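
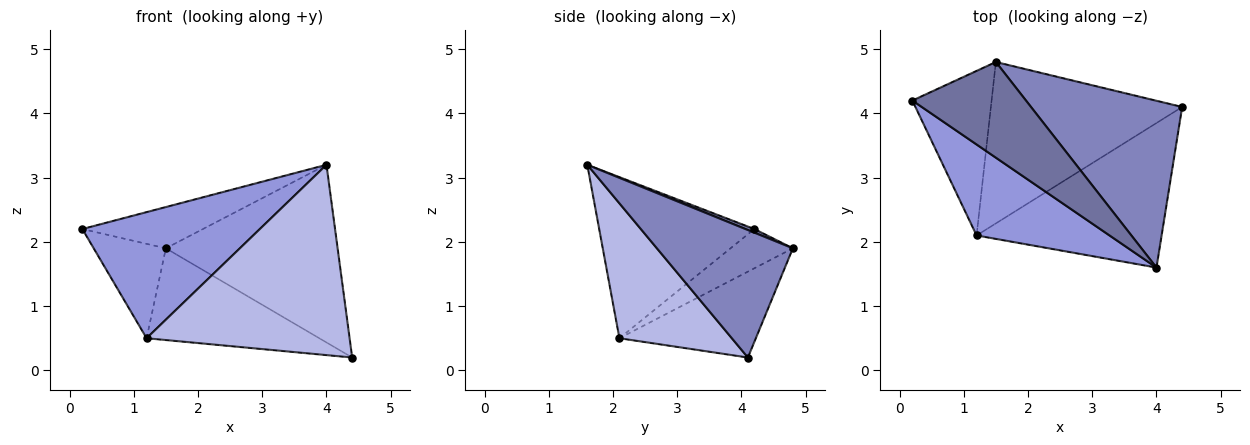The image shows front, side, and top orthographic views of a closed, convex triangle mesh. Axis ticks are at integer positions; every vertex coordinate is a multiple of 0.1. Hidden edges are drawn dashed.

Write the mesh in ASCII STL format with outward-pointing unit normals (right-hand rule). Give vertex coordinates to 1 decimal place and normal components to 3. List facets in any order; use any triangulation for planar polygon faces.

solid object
 facet normal 0.029 0.396 0.918
  outer loop
   vertex 1.5 4.8 1.9
   vertex 0.2 4.2 2.2
   vertex 4.0 1.6 3.2
  endloop
 endfacet
 facet normal 0.500 0.631 0.593
  outer loop
   vertex 1.5 4.8 1.9
   vertex 4.0 1.6 3.2
   vertex 4.4 4.1 0.2
  endloop
 endfacet
 facet normal -0.578 -0.662 0.477
  outer loop
   vertex 1.2 2.1 0.5
   vertex 4.0 1.6 3.2
   vertex 0.2 4.2 2.2
  endloop
 endfacet
 facet normal 0.404 -0.729 -0.553
  outer loop
   vertex 1.2 2.1 0.5
   vertex 4.4 4.1 0.2
   vertex 4.0 1.6 3.2
  endloop
 endfacet
 facet normal -0.395 0.457 -0.797
  outer loop
   vertex 1.2 2.1 0.5
   vertex 0.2 4.2 2.2
   vertex 1.5 4.8 1.9
  endloop
 endfacet
 facet normal -0.364 0.460 -0.810
  outer loop
   vertex 1.2 2.1 0.5
   vertex 1.5 4.8 1.9
   vertex 4.4 4.1 0.2
  endloop
 endfacet
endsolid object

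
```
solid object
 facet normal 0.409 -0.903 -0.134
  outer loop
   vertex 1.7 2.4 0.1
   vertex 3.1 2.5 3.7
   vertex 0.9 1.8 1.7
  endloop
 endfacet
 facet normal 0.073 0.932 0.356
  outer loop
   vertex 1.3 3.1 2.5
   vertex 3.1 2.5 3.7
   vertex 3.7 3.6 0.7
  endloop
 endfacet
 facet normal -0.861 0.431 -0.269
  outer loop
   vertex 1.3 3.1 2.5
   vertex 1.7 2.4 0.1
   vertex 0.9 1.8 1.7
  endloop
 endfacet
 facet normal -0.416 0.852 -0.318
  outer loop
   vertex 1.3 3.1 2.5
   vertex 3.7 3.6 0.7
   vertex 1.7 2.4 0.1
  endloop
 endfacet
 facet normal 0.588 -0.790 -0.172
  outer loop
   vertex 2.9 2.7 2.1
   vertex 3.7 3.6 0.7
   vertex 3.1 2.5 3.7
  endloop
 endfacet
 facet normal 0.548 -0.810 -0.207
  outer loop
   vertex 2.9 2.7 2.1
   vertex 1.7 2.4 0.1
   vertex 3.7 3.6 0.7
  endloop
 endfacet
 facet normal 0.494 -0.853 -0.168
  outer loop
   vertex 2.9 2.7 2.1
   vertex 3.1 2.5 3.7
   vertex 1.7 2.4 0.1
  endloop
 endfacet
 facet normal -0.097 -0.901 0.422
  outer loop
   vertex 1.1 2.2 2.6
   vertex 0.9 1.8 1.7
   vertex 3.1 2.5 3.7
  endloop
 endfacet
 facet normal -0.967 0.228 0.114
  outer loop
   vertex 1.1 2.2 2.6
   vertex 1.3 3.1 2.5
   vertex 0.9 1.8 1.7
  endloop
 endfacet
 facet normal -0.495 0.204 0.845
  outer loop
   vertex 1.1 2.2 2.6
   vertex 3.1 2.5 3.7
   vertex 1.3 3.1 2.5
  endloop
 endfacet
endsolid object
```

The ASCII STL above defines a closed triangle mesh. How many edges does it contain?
15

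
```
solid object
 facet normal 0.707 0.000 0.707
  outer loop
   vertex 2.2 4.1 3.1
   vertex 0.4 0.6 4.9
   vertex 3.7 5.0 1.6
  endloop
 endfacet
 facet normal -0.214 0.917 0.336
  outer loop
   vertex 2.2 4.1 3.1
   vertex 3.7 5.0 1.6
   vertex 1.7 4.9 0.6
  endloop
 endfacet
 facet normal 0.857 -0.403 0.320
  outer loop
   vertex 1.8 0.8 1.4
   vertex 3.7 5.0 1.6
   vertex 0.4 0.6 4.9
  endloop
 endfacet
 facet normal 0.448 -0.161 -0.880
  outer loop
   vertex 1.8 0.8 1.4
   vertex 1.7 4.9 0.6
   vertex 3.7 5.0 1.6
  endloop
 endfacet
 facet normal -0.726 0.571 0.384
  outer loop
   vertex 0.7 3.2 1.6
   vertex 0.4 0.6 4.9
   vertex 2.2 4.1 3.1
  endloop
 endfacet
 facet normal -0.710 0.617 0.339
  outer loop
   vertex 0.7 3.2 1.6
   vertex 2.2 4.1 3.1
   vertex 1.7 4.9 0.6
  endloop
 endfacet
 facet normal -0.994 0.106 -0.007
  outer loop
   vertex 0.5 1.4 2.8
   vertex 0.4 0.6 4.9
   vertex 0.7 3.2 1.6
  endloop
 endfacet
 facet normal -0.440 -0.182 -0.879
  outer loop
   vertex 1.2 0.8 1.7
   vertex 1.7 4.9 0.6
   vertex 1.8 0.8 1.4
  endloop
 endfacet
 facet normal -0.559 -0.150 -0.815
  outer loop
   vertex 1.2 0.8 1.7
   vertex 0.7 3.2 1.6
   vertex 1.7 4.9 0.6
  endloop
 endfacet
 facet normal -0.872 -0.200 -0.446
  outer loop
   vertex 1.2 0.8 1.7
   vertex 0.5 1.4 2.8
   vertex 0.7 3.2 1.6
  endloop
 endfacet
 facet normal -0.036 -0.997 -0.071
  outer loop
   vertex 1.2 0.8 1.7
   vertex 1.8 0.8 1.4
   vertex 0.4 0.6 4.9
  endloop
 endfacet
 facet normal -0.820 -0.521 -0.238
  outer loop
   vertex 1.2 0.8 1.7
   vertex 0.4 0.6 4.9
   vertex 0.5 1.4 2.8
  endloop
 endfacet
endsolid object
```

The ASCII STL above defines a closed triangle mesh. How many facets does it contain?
12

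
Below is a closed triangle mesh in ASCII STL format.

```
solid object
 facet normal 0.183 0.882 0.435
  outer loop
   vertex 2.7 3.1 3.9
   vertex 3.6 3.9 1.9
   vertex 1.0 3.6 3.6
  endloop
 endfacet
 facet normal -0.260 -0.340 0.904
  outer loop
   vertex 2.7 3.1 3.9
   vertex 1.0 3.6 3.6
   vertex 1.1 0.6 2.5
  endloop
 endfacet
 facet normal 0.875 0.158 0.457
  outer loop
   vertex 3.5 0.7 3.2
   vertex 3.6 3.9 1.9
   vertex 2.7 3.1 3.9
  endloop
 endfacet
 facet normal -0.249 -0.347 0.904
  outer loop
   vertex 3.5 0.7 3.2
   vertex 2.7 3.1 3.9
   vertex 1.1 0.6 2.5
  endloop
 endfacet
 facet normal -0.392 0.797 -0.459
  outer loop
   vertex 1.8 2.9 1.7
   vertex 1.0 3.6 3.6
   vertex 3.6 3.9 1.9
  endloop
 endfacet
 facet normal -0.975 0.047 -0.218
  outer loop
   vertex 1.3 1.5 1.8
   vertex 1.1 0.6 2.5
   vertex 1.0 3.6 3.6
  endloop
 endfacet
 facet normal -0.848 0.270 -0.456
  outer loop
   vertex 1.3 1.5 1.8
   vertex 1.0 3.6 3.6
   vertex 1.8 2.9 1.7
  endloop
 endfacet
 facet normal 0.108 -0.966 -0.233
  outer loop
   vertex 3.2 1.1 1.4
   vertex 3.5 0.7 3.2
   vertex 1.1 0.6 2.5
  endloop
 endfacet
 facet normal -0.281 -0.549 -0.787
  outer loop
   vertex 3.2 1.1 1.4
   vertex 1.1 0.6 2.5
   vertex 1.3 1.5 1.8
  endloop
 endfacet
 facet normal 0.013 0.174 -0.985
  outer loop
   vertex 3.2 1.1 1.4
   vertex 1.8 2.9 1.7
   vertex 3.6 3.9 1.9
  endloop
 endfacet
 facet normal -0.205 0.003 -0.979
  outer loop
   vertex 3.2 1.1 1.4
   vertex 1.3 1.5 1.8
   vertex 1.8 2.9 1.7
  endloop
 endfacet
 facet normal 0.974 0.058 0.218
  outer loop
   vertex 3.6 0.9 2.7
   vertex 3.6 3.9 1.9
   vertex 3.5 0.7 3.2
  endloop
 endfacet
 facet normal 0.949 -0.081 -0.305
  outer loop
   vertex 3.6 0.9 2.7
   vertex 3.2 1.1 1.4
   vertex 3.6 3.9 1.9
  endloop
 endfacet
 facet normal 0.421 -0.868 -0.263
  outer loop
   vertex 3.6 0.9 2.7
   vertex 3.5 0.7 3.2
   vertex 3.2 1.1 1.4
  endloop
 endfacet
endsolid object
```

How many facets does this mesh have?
14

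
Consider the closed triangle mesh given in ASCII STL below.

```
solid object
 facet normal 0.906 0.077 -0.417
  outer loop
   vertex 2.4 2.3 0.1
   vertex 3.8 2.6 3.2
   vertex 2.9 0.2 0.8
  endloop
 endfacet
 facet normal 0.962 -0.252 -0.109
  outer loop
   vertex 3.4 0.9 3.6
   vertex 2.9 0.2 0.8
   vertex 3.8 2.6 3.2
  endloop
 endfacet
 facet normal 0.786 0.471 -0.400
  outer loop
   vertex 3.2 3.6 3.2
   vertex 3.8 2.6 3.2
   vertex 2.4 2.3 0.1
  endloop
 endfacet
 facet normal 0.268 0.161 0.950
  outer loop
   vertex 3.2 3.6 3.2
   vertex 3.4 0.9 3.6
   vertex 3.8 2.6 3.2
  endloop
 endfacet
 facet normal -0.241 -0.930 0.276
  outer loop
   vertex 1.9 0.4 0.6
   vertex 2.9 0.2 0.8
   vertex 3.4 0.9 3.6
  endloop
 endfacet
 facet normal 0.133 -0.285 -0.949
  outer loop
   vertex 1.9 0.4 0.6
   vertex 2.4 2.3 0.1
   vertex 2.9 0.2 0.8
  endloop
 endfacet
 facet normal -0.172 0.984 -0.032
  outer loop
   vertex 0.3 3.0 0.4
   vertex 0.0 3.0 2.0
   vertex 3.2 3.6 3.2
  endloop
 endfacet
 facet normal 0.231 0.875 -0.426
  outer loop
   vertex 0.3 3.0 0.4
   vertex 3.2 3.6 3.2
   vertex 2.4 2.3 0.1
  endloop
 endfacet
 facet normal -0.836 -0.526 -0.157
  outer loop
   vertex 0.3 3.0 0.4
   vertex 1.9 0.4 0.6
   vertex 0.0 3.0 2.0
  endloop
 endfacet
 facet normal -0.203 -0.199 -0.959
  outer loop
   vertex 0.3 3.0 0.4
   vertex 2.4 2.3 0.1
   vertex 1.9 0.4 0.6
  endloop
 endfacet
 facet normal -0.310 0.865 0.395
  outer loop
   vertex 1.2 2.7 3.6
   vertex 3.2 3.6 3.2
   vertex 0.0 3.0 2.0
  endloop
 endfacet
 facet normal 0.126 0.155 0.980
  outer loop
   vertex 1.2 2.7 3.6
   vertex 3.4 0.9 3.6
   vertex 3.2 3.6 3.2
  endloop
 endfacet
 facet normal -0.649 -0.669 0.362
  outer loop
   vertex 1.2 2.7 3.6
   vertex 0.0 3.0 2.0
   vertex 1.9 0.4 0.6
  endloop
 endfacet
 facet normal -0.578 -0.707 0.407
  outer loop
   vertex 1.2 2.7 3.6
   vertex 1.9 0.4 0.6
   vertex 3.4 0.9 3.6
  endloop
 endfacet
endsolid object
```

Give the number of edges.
21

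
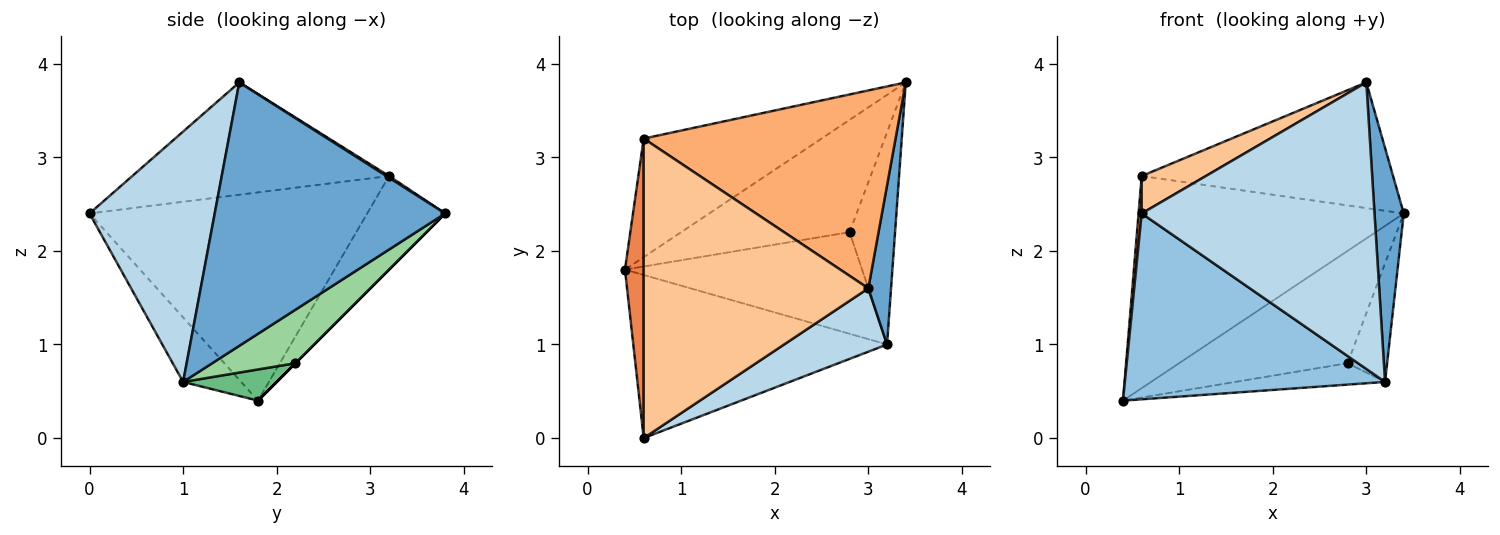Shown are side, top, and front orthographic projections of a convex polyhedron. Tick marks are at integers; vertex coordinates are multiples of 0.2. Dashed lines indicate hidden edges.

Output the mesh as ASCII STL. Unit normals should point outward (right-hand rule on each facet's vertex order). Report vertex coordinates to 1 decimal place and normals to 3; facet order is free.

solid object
 facet normal 0.988 -0.125 0.085
  outer loop
   vertex 3.2 1.0 0.6
   vertex 3.4 3.8 2.4
   vertex 3.0 1.6 3.8
  endloop
 endfacet
 facet normal -0.165 -0.741 -0.651
  outer loop
   vertex 3.2 1.0 0.6
   vertex 0.6 0.0 2.4
   vertex 0.4 1.8 0.4
  endloop
 endfacet
 facet normal 0.465 -0.865 0.191
  outer loop
   vertex 3.2 1.0 0.6
   vertex 3.0 1.6 3.8
   vertex 0.6 0.0 2.4
  endloop
 endfacet
 facet normal -0.249 0.846 -0.472
  outer loop
   vertex 0.6 3.2 2.8
   vertex 3.4 3.8 2.4
   vertex 0.4 1.8 0.4
  endloop
 endfacet
 facet normal -0.996 -0.011 0.090
  outer loop
   vertex 0.6 3.2 2.8
   vertex 0.4 1.8 0.4
   vertex 0.6 0.0 2.4
  endloop
 endfacet
 facet normal 0.006 0.536 0.844
  outer loop
   vertex 0.6 3.2 2.8
   vertex 3.0 1.6 3.8
   vertex 3.4 3.8 2.4
  endloop
 endfacet
 facet normal -0.444 -0.111 0.889
  outer loop
   vertex 0.6 3.2 2.8
   vertex 0.6 0.0 2.4
   vertex 3.0 1.6 3.8
  endloop
 endfacet
 facet normal 0.000 0.707 -0.707
  outer loop
   vertex 2.8 2.2 0.8
   vertex 0.4 1.8 0.4
   vertex 3.4 3.8 2.4
  endloop
 endfacet
 facet normal 0.128 0.204 -0.971
  outer loop
   vertex 2.8 2.2 0.8
   vertex 3.2 1.0 0.6
   vertex 0.4 1.8 0.4
  endloop
 endfacet
 facet normal 0.716 0.340 -0.609
  outer loop
   vertex 2.8 2.2 0.8
   vertex 3.4 3.8 2.4
   vertex 3.2 1.0 0.6
  endloop
 endfacet
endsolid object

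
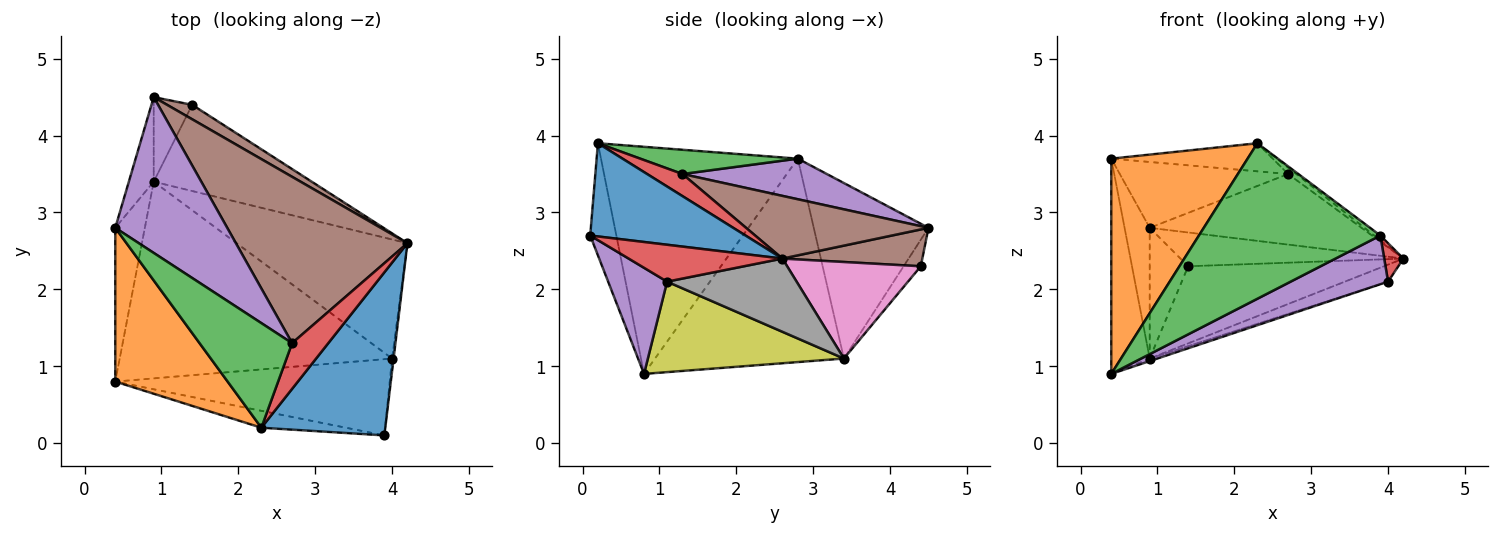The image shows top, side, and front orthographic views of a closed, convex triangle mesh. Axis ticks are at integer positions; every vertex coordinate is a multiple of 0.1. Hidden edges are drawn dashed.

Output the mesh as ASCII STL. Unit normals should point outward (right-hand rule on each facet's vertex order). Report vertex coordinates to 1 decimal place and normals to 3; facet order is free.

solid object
 facet normal 0.601 0.024 0.799
  outer loop
   vertex 2.3 0.2 3.9
   vertex 3.9 0.1 2.7
   vertex 4.2 2.6 2.4
  endloop
 endfacet
 facet normal -0.761 -0.527 0.377
  outer loop
   vertex 2.3 0.2 3.9
   vertex 0.4 2.8 3.7
   vertex 0.4 0.8 0.9
  endloop
 endfacet
 facet normal -0.142 -0.984 -0.107
  outer loop
   vertex 2.3 0.2 3.9
   vertex 0.4 0.8 0.9
   vertex 3.9 0.1 2.7
  endloop
 endfacet
 facet normal 0.991 -0.124 -0.041
  outer loop
   vertex 4.0 1.1 2.1
   vertex 4.2 2.6 2.4
   vertex 3.9 0.1 2.7
  endloop
 endfacet
 facet normal 0.310 -0.512 -0.801
  outer loop
   vertex 4.0 1.1 2.1
   vertex 3.9 0.1 2.7
   vertex 0.4 0.8 0.9
  endloop
 endfacet
 facet normal 0.500 0.796 0.341
  outer loop
   vertex 0.9 4.5 2.8
   vertex 4.2 2.6 2.4
   vertex 1.4 4.4 2.3
  endloop
 endfacet
 facet normal 0.414 0.607 -0.678
  outer loop
   vertex 0.9 3.4 1.1
   vertex 1.4 4.4 2.3
   vertex 4.2 2.6 2.4
  endloop
 endfacet
 facet normal 0.391 0.130 -0.911
  outer loop
   vertex 0.9 3.4 1.1
   vertex 4.2 2.6 2.4
   vertex 4.0 1.1 2.1
  endloop
 endfacet
 facet normal 0.315 0.012 -0.949
  outer loop
   vertex 0.9 3.4 1.1
   vertex 4.0 1.1 2.1
   vertex 0.4 0.8 0.9
  endloop
 endfacet
 facet normal -0.351 0.786 -0.509
  outer loop
   vertex 0.9 3.4 1.1
   vertex 0.9 4.5 2.8
   vertex 1.4 4.4 2.3
  endloop
 endfacet
 facet normal -0.970 0.197 -0.141
  outer loop
   vertex 0.9 3.4 1.1
   vertex 0.4 0.8 0.9
   vertex 0.4 2.8 3.7
  endloop
 endfacet
 facet normal -0.968 0.212 -0.137
  outer loop
   vertex 0.9 3.4 1.1
   vertex 0.4 2.8 3.7
   vertex 0.9 4.5 2.8
  endloop
 endfacet
 facet normal 0.245 0.251 0.936
  outer loop
   vertex 2.7 1.3 3.5
   vertex 0.4 2.8 3.7
   vertex 2.3 0.2 3.9
  endloop
 endfacet
 facet normal 0.517 0.120 0.847
  outer loop
   vertex 2.7 1.3 3.5
   vertex 2.3 0.2 3.9
   vertex 4.2 2.6 2.4
  endloop
 endfacet
 facet normal 0.317 0.369 0.874
  outer loop
   vertex 2.7 1.3 3.5
   vertex 0.9 4.5 2.8
   vertex 0.4 2.8 3.7
  endloop
 endfacet
 facet normal 0.319 0.370 0.872
  outer loop
   vertex 2.7 1.3 3.5
   vertex 4.2 2.6 2.4
   vertex 0.9 4.5 2.8
  endloop
 endfacet
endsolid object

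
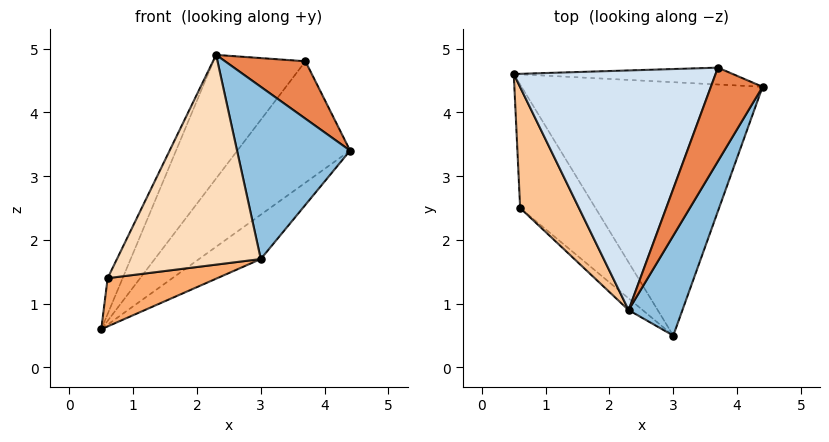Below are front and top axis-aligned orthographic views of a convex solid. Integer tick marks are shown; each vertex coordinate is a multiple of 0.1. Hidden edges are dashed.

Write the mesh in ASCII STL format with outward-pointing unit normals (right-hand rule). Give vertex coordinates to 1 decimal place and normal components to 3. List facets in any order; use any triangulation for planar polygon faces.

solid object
 facet normal 0.582 0.140 -0.801
  outer loop
   vertex 3.0 0.5 1.7
   vertex 0.5 4.6 0.6
   vertex 4.4 4.4 3.4
  endloop
 endfacet
 facet normal 0.874 -0.420 0.244
  outer loop
   vertex 2.3 0.9 4.9
   vertex 3.0 0.5 1.7
   vertex 4.4 4.4 3.4
  endloop
 endfacet
 facet normal 0.148 0.980 -0.136
  outer loop
   vertex 3.7 4.7 4.8
   vertex 4.4 4.4 3.4
   vertex 0.5 4.6 0.6
  endloop
 endfacet
 facet normal -0.763 0.296 0.574
  outer loop
   vertex 3.7 4.7 4.8
   vertex 0.5 4.6 0.6
   vertex 2.3 0.9 4.9
  endloop
 endfacet
 facet normal 0.829 -0.293 0.477
  outer loop
   vertex 3.7 4.7 4.8
   vertex 2.3 0.9 4.9
   vertex 4.4 4.4 3.4
  endloop
 endfacet
 facet normal -0.184 -0.358 -0.916
  outer loop
   vertex 0.6 2.5 1.4
   vertex 0.5 4.6 0.6
   vertex 3.0 0.5 1.7
  endloop
 endfacet
 facet normal -0.863 0.144 0.485
  outer loop
   vertex 0.6 2.5 1.4
   vertex 2.3 0.9 4.9
   vertex 0.5 4.6 0.6
  endloop
 endfacet
 facet normal -0.636 -0.770 -0.043
  outer loop
   vertex 0.6 2.5 1.4
   vertex 3.0 0.5 1.7
   vertex 2.3 0.9 4.9
  endloop
 endfacet
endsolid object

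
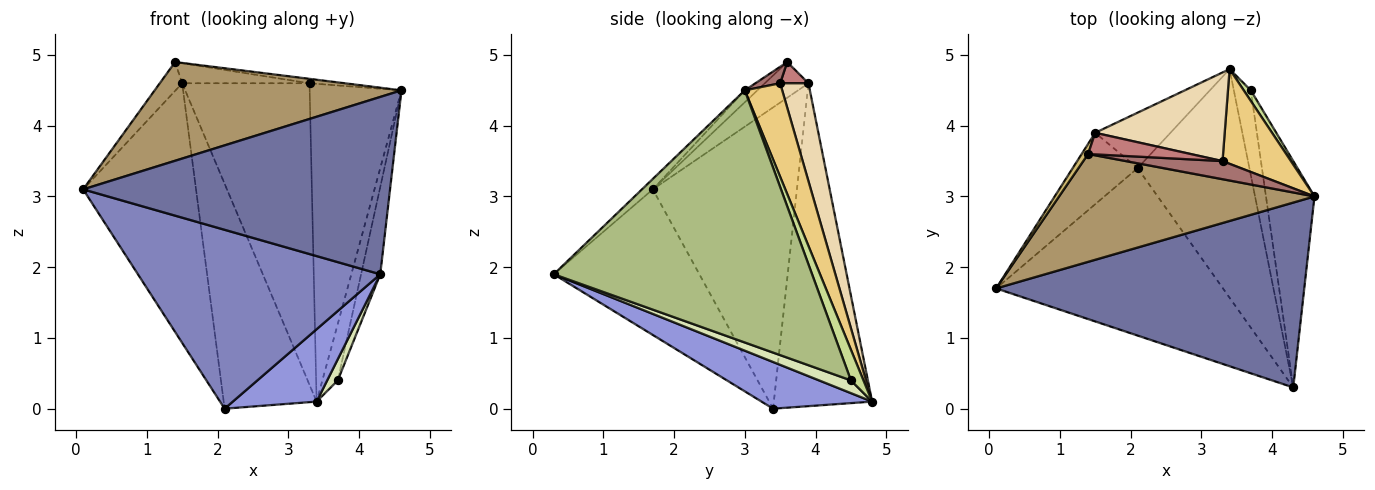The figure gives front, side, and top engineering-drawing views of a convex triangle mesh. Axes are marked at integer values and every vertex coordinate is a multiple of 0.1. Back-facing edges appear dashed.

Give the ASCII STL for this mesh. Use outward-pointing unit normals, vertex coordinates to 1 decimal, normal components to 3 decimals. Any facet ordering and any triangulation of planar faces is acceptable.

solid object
 facet normal -0.025 -0.692 0.721
  outer loop
   vertex 4.3 0.3 1.9
   vertex 4.6 3.0 4.5
   vertex 0.1 1.7 3.1
  endloop
 endfacet
 facet normal -0.402 -0.669 -0.626
  outer loop
   vertex 2.1 3.4 0.0
   vertex 4.3 0.3 1.9
   vertex 0.1 1.7 3.1
  endloop
 endfacet
 facet normal 0.370 -0.280 -0.886
  outer loop
   vertex 2.1 3.4 0.0
   vertex 3.4 4.8 0.1
   vertex 4.3 0.3 1.9
  endloop
 endfacet
 facet normal -0.776 0.608 -0.167
  outer loop
   vertex 2.1 3.4 0.0
   vertex 0.1 1.7 3.1
   vertex 1.5 3.9 4.6
  endloop
 endfacet
 facet normal -0.717 0.677 -0.167
  outer loop
   vertex 2.1 3.4 0.0
   vertex 1.5 3.9 4.6
   vertex 3.4 4.8 0.1
  endloop
 endfacet
 facet normal 0.979 0.073 -0.188
  outer loop
   vertex 3.7 4.5 0.4
   vertex 4.6 3.0 4.5
   vertex 4.3 0.3 1.9
  endloop
 endfacet
 facet normal 0.624 0.768 0.144
  outer loop
   vertex 3.7 4.5 0.4
   vertex 3.4 4.8 0.1
   vertex 4.6 3.0 4.5
  endloop
 endfacet
 facet normal 0.588 -0.196 -0.784
  outer loop
   vertex 3.7 4.5 0.4
   vertex 4.3 0.3 1.9
   vertex 3.4 4.8 0.1
  endloop
 endfacet
 facet normal -0.034 -0.675 0.737
  outer loop
   vertex 1.4 3.6 4.9
   vertex 0.1 1.7 3.1
   vertex 4.6 3.0 4.5
  endloop
 endfacet
 facet normal -0.878 0.451 0.158
  outer loop
   vertex 1.4 3.6 4.9
   vertex 1.5 3.9 4.6
   vertex 0.1 1.7 3.1
  endloop
 endfacet
 facet normal 0.364 0.893 0.266
  outer loop
   vertex 3.3 3.5 4.6
   vertex 4.6 3.0 4.5
   vertex 3.4 4.8 0.1
  endloop
 endfacet
 facet normal 0.209 0.938 0.276
  outer loop
   vertex 3.3 3.5 4.6
   vertex 3.4 4.8 0.1
   vertex 1.5 3.9 4.6
  endloop
 endfacet
 facet normal 0.164 0.234 0.958
  outer loop
   vertex 3.3 3.5 4.6
   vertex 1.4 3.6 4.9
   vertex 4.6 3.0 4.5
  endloop
 endfacet
 facet normal 0.150 0.674 0.724
  outer loop
   vertex 3.3 3.5 4.6
   vertex 1.5 3.9 4.6
   vertex 1.4 3.6 4.9
  endloop
 endfacet
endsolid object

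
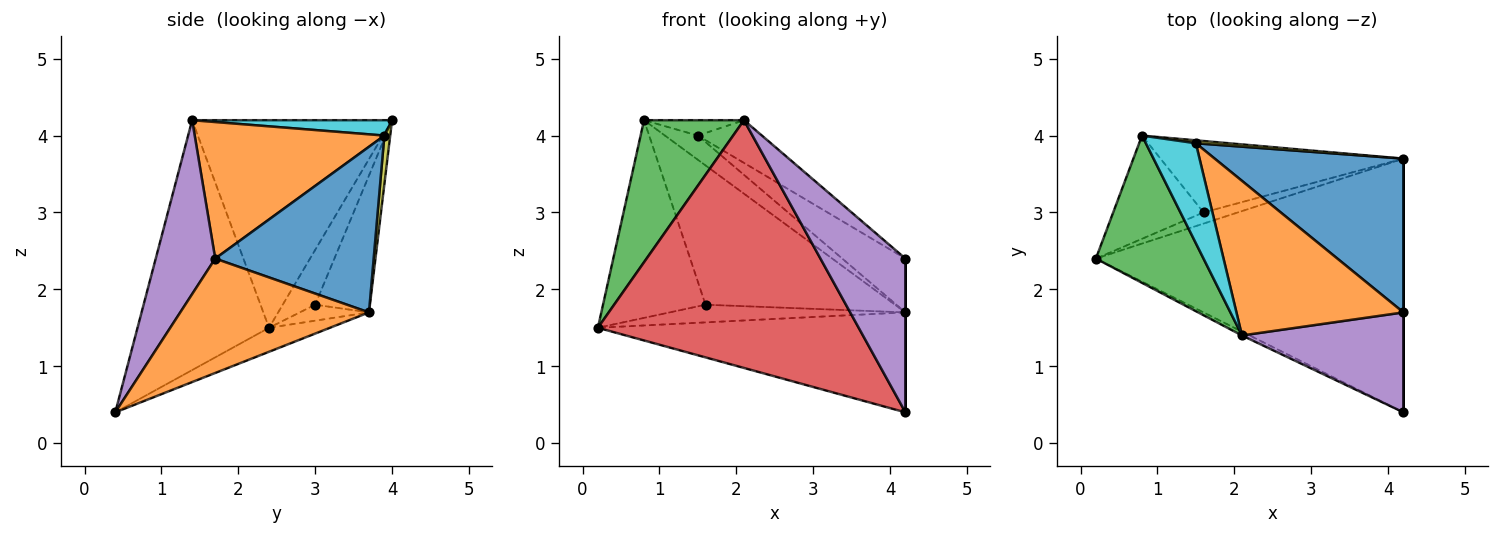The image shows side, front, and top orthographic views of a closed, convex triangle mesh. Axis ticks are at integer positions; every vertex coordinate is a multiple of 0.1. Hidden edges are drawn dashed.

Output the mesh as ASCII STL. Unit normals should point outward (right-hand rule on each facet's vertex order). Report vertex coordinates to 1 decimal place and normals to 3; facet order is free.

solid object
 facet normal -0.072 0.366 -0.928
  outer loop
   vertex 4.2 3.7 1.7
   vertex 4.2 0.4 0.4
   vertex 0.2 2.4 1.5
  endloop
 endfacet
 facet normal 1.000 0.000 0.000
  outer loop
   vertex 4.2 3.7 1.7
   vertex 4.2 1.7 2.4
   vertex 4.2 0.4 0.4
  endloop
 endfacet
 facet normal -0.811 -0.406 0.421
  outer loop
   vertex 2.1 1.4 4.2
   vertex 0.8 4.0 4.2
   vertex 0.2 2.4 1.5
  endloop
 endfacet
 facet normal -0.450 -0.893 -0.014
  outer loop
   vertex 2.1 1.4 4.2
   vertex 0.2 2.4 1.5
   vertex 4.2 0.4 0.4
  endloop
 endfacet
 facet normal 0.506 -0.723 0.470
  outer loop
   vertex 2.1 1.4 4.2
   vertex 4.2 0.4 0.4
   vertex 4.2 1.7 2.4
  endloop
 endfacet
 facet normal -0.270 0.853 -0.446
  outer loop
   vertex 1.6 3.0 1.8
   vertex 0.2 2.4 1.5
   vertex 0.8 4.0 4.2
  endloop
 endfacet
 facet normal -0.241 0.821 -0.518
  outer loop
   vertex 1.6 3.0 1.8
   vertex 4.2 3.7 1.7
   vertex 0.2 2.4 1.5
  endloop
 endfacet
 facet normal -0.249 0.862 -0.442
  outer loop
   vertex 1.6 3.0 1.8
   vertex 0.8 4.0 4.2
   vertex 4.2 3.7 1.7
  endloop
 endfacet
 facet normal 0.174 0.978 0.119
  outer loop
   vertex 1.5 3.9 4.0
   vertex 4.2 3.7 1.7
   vertex 0.8 4.0 4.2
  endloop
 endfacet
 facet normal 0.291 0.145 0.946
  outer loop
   vertex 1.5 3.9 4.0
   vertex 0.8 4.0 4.2
   vertex 2.1 1.4 4.2
  endloop
 endfacet
 facet normal 0.638 0.254 0.727
  outer loop
   vertex 1.5 3.9 4.0
   vertex 4.2 1.7 2.4
   vertex 4.2 3.7 1.7
  endloop
 endfacet
 facet normal 0.619 0.209 0.757
  outer loop
   vertex 1.5 3.9 4.0
   vertex 2.1 1.4 4.2
   vertex 4.2 1.7 2.4
  endloop
 endfacet
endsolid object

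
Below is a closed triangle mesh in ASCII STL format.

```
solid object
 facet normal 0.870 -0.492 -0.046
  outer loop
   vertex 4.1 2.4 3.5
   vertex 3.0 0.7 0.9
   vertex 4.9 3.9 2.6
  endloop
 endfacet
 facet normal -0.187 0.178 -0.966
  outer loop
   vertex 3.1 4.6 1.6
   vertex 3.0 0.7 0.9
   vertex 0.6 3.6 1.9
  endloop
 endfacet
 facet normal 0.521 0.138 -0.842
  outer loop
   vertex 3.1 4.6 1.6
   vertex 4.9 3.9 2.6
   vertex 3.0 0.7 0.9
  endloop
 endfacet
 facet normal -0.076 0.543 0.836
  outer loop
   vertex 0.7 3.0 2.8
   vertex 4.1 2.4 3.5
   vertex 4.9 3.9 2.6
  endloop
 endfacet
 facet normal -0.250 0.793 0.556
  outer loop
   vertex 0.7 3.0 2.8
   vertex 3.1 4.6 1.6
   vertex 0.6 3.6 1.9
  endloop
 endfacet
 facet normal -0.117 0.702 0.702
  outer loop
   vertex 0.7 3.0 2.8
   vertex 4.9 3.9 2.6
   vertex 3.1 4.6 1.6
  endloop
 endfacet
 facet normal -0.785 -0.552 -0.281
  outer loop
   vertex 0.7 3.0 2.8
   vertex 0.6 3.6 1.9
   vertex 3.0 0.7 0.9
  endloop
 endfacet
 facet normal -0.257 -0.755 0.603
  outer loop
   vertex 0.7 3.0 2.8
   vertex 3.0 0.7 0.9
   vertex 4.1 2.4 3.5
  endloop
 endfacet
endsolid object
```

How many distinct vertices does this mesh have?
6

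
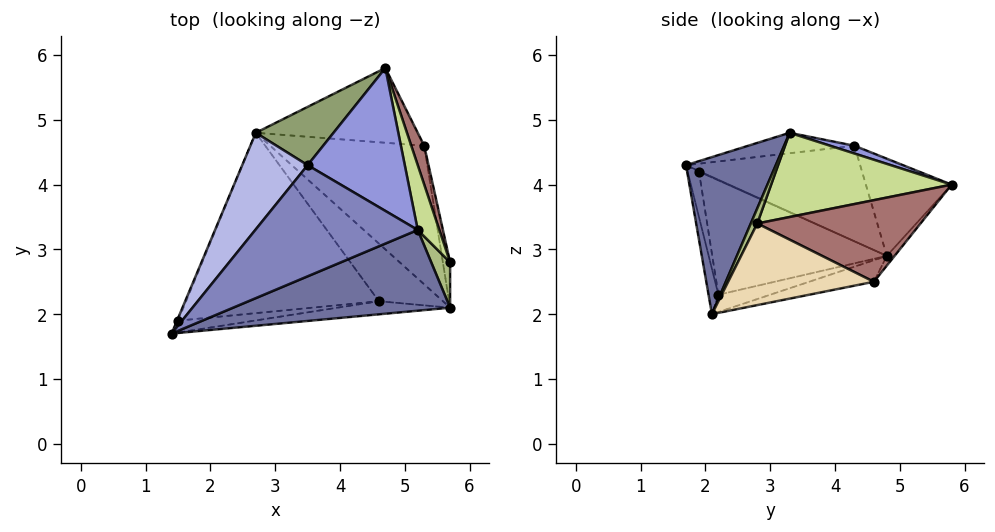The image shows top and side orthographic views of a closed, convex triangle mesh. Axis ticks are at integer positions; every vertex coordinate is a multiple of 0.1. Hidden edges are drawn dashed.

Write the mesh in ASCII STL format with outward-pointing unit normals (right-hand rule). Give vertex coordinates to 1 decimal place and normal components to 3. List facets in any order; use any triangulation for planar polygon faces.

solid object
 facet normal 0.304 -0.855 0.421
  outer loop
   vertex 5.2 3.3 4.8
   vertex 1.4 1.7 4.3
   vertex 5.7 2.1 2.0
  endloop
 endfacet
 facet normal -0.125 -0.014 0.992
  outer loop
   vertex 3.5 4.3 4.6
   vertex 1.4 1.7 4.3
   vertex 5.2 3.3 4.8
  endloop
 endfacet
 facet normal 0.076 0.318 0.945
  outer loop
   vertex 3.5 4.3 4.6
   vertex 5.2 3.3 4.8
   vertex 4.7 5.8 4.0
  endloop
 endfacet
 facet normal -0.707 0.515 0.484
  outer loop
   vertex 3.5 4.3 4.6
   vertex 2.7 4.8 2.9
   vertex 1.4 1.7 4.3
  endloop
 endfacet
 facet normal -0.588 0.658 0.470
  outer loop
   vertex 3.5 4.3 4.6
   vertex 4.7 5.8 4.0
   vertex 2.7 4.8 2.9
  endloop
 endfacet
 facet normal 0.337 -0.842 0.421
  outer loop
   vertex 5.7 2.8 3.4
   vertex 5.2 3.3 4.8
   vertex 5.7 2.1 2.0
  endloop
 endfacet
 facet normal 0.934 0.264 0.240
  outer loop
   vertex 5.7 2.8 3.4
   vertex 4.7 5.8 4.0
   vertex 5.2 3.3 4.8
  endloop
 endfacet
 facet normal -0.225 -0.798 -0.560
  outer loop
   vertex 4.6 2.2 2.3
   vertex 5.7 2.1 2.0
   vertex 1.4 1.7 4.3
  endloop
 endfacet
 facet normal -0.260 0.033 -0.965
  outer loop
   vertex 4.6 2.2 2.3
   vertex 2.7 4.8 2.9
   vertex 5.7 2.1 2.0
  endloop
 endfacet
 facet normal -0.137 0.173 -0.975
  outer loop
   vertex 5.3 4.6 2.5
   vertex 5.7 2.1 2.0
   vertex 2.7 4.8 2.9
  endloop
 endfacet
 facet normal -0.038 0.773 -0.633
  outer loop
   vertex 5.3 4.6 2.5
   vertex 2.7 4.8 2.9
   vertex 4.7 5.8 4.0
  endloop
 endfacet
 facet normal 0.981 0.174 -0.087
  outer loop
   vertex 5.3 4.6 2.5
   vertex 5.7 2.8 3.4
   vertex 5.7 2.1 2.0
  endloop
 endfacet
 facet normal 0.947 0.285 0.150
  outer loop
   vertex 5.3 4.6 2.5
   vertex 4.7 5.8 4.0
   vertex 5.7 2.8 3.4
  endloop
 endfacet
 facet normal -0.507 -0.169 -0.845
  outer loop
   vertex 1.5 1.9 4.2
   vertex 1.4 1.7 4.3
   vertex 2.7 4.8 2.9
  endloop
 endfacet
 facet normal -0.503 -0.172 -0.847
  outer loop
   vertex 1.5 1.9 4.2
   vertex 4.6 2.2 2.3
   vertex 1.4 1.7 4.3
  endloop
 endfacet
 facet normal -0.503 -0.172 -0.847
  outer loop
   vertex 1.5 1.9 4.2
   vertex 2.7 4.8 2.9
   vertex 4.6 2.2 2.3
  endloop
 endfacet
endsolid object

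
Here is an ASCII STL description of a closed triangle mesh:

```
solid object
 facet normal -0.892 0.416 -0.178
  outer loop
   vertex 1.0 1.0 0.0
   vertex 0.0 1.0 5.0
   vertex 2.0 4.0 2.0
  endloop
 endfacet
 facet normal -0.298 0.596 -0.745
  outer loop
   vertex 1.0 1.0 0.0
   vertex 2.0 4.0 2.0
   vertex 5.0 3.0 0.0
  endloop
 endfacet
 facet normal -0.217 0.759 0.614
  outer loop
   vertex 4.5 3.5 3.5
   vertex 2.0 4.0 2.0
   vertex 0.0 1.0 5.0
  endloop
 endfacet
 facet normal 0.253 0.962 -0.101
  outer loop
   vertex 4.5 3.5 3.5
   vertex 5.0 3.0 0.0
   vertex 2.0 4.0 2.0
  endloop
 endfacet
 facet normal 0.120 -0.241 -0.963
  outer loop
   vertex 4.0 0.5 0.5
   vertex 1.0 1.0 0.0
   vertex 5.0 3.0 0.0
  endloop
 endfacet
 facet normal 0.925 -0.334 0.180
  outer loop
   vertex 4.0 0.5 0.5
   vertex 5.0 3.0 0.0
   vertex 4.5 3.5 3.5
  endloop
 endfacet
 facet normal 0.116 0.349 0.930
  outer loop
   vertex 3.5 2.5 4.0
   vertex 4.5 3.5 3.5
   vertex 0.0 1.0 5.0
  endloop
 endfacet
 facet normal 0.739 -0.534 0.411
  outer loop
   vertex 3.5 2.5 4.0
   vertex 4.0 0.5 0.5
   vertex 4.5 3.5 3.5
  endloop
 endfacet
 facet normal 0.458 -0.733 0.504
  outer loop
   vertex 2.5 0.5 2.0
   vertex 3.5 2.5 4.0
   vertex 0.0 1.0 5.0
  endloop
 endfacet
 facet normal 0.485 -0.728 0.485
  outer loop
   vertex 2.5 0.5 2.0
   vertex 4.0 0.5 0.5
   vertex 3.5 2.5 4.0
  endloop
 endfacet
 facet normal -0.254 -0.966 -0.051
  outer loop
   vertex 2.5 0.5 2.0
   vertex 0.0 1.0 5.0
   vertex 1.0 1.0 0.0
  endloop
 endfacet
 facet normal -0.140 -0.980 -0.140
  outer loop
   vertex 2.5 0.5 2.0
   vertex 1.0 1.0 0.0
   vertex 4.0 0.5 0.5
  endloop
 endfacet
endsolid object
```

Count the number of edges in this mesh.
18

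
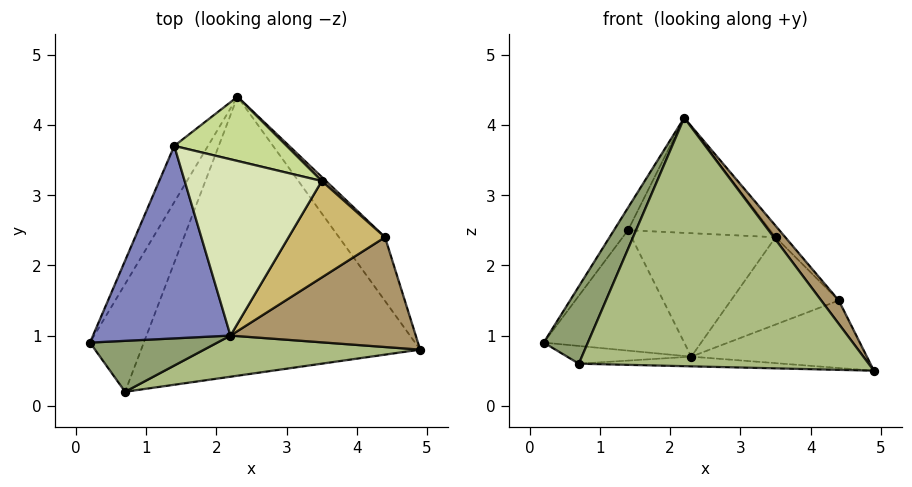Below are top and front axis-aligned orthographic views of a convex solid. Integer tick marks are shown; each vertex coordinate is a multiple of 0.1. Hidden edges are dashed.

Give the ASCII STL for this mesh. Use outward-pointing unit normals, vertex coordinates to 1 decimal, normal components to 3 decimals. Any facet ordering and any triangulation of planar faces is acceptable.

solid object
 facet normal -0.840 0.491 -0.229
  outer loop
   vertex 1.4 3.7 2.5
   vertex 2.3 4.4 0.7
   vertex 0.2 0.9 0.9
  endloop
 endfacet
 facet normal -0.847 0.062 0.528
  outer loop
   vertex 1.4 3.7 2.5
   vertex 0.2 0.9 0.9
   vertex 2.2 1.0 4.1
  endloop
 endfacet
 facet normal -0.343 0.153 -0.927
  outer loop
   vertex 0.7 0.2 0.6
   vertex 0.2 0.9 0.9
   vertex 2.3 4.4 0.7
  endloop
 endfacet
 facet normal -0.029 0.035 -0.999
  outer loop
   vertex 0.7 0.2 0.6
   vertex 2.3 4.4 0.7
   vertex 4.9 0.8 0.5
  endloop
 endfacet
 facet normal -0.643 -0.640 0.422
  outer loop
   vertex 0.7 0.2 0.6
   vertex 2.2 1.0 4.1
   vertex 0.2 0.9 0.9
  endloop
 endfacet
 facet normal 0.143 -0.976 0.162
  outer loop
   vertex 0.7 0.2 0.6
   vertex 4.9 0.8 0.5
   vertex 2.2 1.0 4.1
  endloop
 endfacet
 facet normal 0.227 0.864 0.450
  outer loop
   vertex 3.5 3.2 2.4
   vertex 2.3 4.4 0.7
   vertex 1.4 3.7 2.5
  endloop
 endfacet
 facet normal 0.168 0.539 0.826
  outer loop
   vertex 3.5 3.2 2.4
   vertex 1.4 3.7 2.5
   vertex 2.2 1.0 4.1
  endloop
 endfacet
 facet normal 0.790 -0.128 0.600
  outer loop
   vertex 4.4 2.4 1.5
   vertex 2.2 1.0 4.1
   vertex 4.9 0.8 0.5
  endloop
 endfacet
 facet normal 0.739 0.080 0.669
  outer loop
   vertex 4.4 2.4 1.5
   vertex 3.5 3.2 2.4
   vertex 2.2 1.0 4.1
  endloop
 endfacet
 facet normal 0.690 0.526 -0.497
  outer loop
   vertex 4.4 2.4 1.5
   vertex 4.9 0.8 0.5
   vertex 2.3 4.4 0.7
  endloop
 endfacet
 facet normal 0.683 0.730 0.034
  outer loop
   vertex 4.4 2.4 1.5
   vertex 2.3 4.4 0.7
   vertex 3.5 3.2 2.4
  endloop
 endfacet
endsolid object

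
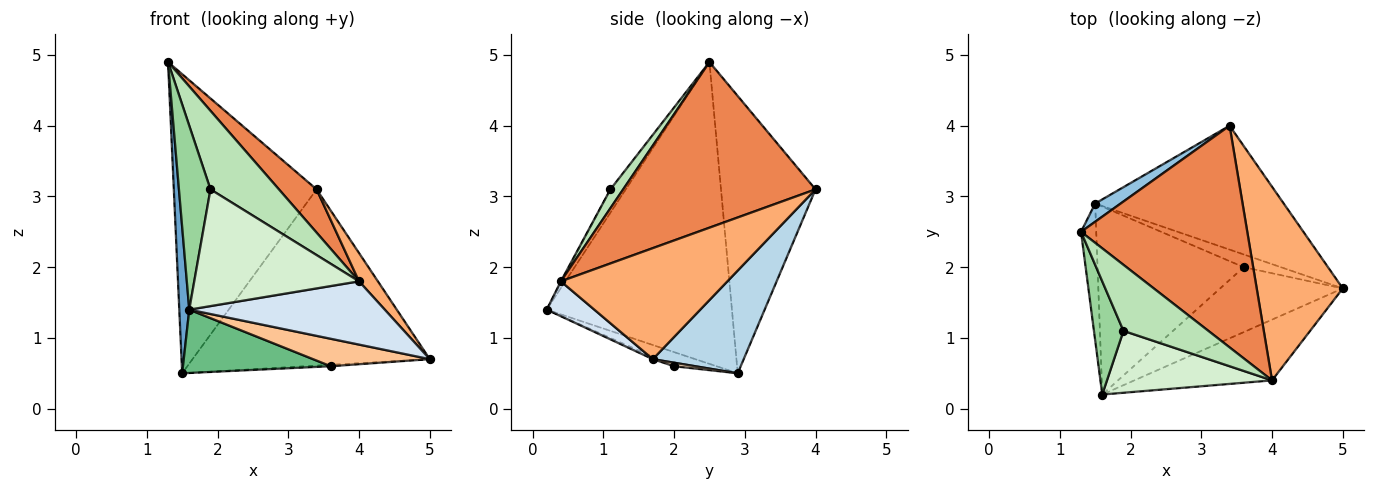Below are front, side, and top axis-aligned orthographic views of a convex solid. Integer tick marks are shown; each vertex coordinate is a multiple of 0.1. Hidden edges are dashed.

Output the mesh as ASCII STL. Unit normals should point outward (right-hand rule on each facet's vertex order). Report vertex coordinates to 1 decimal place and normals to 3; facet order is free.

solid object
 facet normal -0.997 -0.054 -0.050
  outer loop
   vertex 1.5 2.9 0.5
   vertex 1.6 0.2 1.4
   vertex 1.3 2.5 4.9
  endloop
 endfacet
 facet normal -0.551 0.833 0.051
  outer loop
   vertex 3.4 4.0 3.1
   vertex 1.5 2.9 0.5
   vertex 1.3 2.5 4.9
  endloop
 endfacet
 facet normal 0.299 0.781 -0.549
  outer loop
   vertex 3.4 4.0 3.1
   vertex 5.0 1.7 0.7
   vertex 1.5 2.9 0.5
  endloop
 endfacet
 facet normal 0.173 -0.710 -0.682
  outer loop
   vertex 4.0 0.4 1.8
   vertex 1.6 0.2 1.4
   vertex 5.0 1.7 0.7
  endloop
 endfacet
 facet normal 0.699 -0.137 0.702
  outer loop
   vertex 4.0 0.4 1.8
   vertex 3.4 4.0 3.1
   vertex 1.3 2.5 4.9
  endloop
 endfacet
 facet normal 0.787 -0.089 0.610
  outer loop
   vertex 4.0 0.4 1.8
   vertex 5.0 1.7 0.7
   vertex 3.4 4.0 3.1
  endloop
 endfacet
 facet normal -0.018 -0.390 -0.921
  outer loop
   vertex 3.6 2.0 0.6
   vertex 5.0 1.7 0.7
   vertex 1.6 0.2 1.4
  endloop
 endfacet
 facet normal 0.094 0.110 -0.989
  outer loop
   vertex 3.6 2.0 0.6
   vertex 1.5 2.9 0.5
   vertex 5.0 1.7 0.7
  endloop
 endfacet
 facet normal -0.091 -0.318 -0.944
  outer loop
   vertex 3.6 2.0 0.6
   vertex 1.6 0.2 1.4
   vertex 1.5 2.9 0.5
  endloop
 endfacet
 facet normal -0.383 -0.787 0.484
  outer loop
   vertex 1.9 1.1 3.1
   vertex 1.3 2.5 4.9
   vertex 1.6 0.2 1.4
  endloop
 endfacet
 facet normal 0.141 -0.758 0.637
  outer loop
   vertex 1.9 1.1 3.1
   vertex 4.0 0.4 1.8
   vertex 1.3 2.5 4.9
  endloop
 endfacet
 facet normal -0.004 -0.883 0.468
  outer loop
   vertex 1.9 1.1 3.1
   vertex 1.6 0.2 1.4
   vertex 4.0 0.4 1.8
  endloop
 endfacet
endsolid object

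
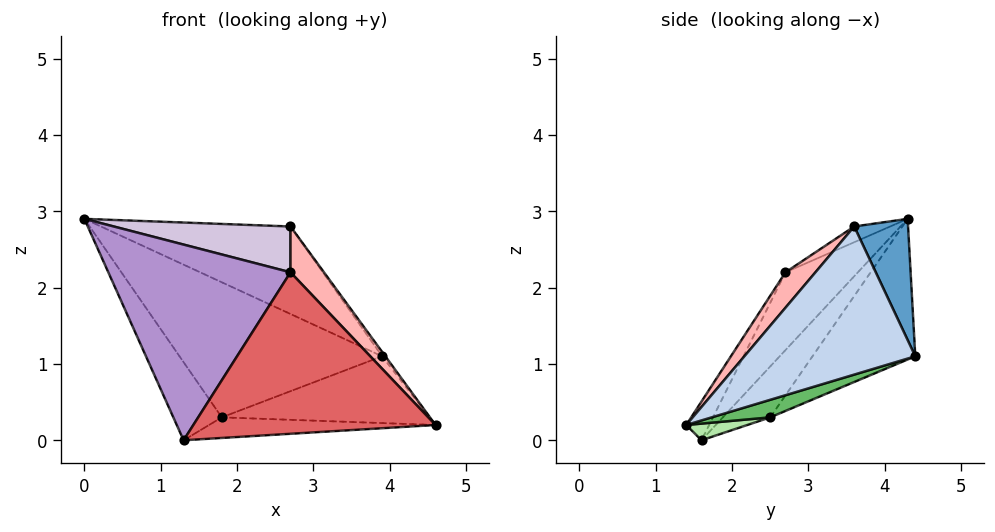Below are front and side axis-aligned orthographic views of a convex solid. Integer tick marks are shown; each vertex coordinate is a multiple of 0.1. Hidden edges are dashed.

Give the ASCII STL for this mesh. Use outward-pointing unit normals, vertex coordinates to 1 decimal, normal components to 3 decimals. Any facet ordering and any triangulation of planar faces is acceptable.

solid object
 facet normal 0.230 0.808 0.542
  outer loop
   vertex 2.7 3.6 2.8
   vertex 3.9 4.4 1.1
   vertex 0.0 4.3 2.9
  endloop
 endfacet
 facet normal 0.813 0.015 0.581
  outer loop
   vertex 2.7 3.6 2.8
   vertex 4.6 1.4 0.2
   vertex 3.9 4.4 1.1
  endloop
 endfacet
 facet normal -0.331 0.653 -0.681
  outer loop
   vertex 1.8 2.5 0.3
   vertex 0.0 4.3 2.9
   vertex 3.9 4.4 1.1
  endloop
 endfacet
 facet normal -0.500 0.511 -0.700
  outer loop
   vertex 1.8 2.5 0.3
   vertex 1.3 1.6 0.0
   vertex 0.0 4.3 2.9
  endloop
 endfacet
 facet normal 0.086 0.305 -0.949
  outer loop
   vertex 1.8 2.5 0.3
   vertex 3.9 4.4 1.1
   vertex 4.6 1.4 0.2
  endloop
 endfacet
 facet normal 0.075 0.278 -0.958
  outer loop
   vertex 1.8 2.5 0.3
   vertex 4.6 1.4 0.2
   vertex 1.3 1.6 0.0
  endloop
 endfacet
 facet normal -0.082 -0.869 0.487
  outer loop
   vertex 2.7 2.7 2.2
   vertex 1.3 1.6 0.0
   vertex 4.6 1.4 0.2
  endloop
 endfacet
 facet normal 0.445 -0.497 0.745
  outer loop
   vertex 2.7 2.7 2.2
   vertex 4.6 1.4 0.2
   vertex 2.7 3.6 2.8
  endloop
 endfacet
 facet normal -0.303 -0.761 0.573
  outer loop
   vertex 2.7 2.7 2.2
   vertex 0.0 4.3 2.9
   vertex 1.3 1.6 0.0
  endloop
 endfacet
 facet normal -0.112 -0.551 0.827
  outer loop
   vertex 2.7 2.7 2.2
   vertex 2.7 3.6 2.8
   vertex 0.0 4.3 2.9
  endloop
 endfacet
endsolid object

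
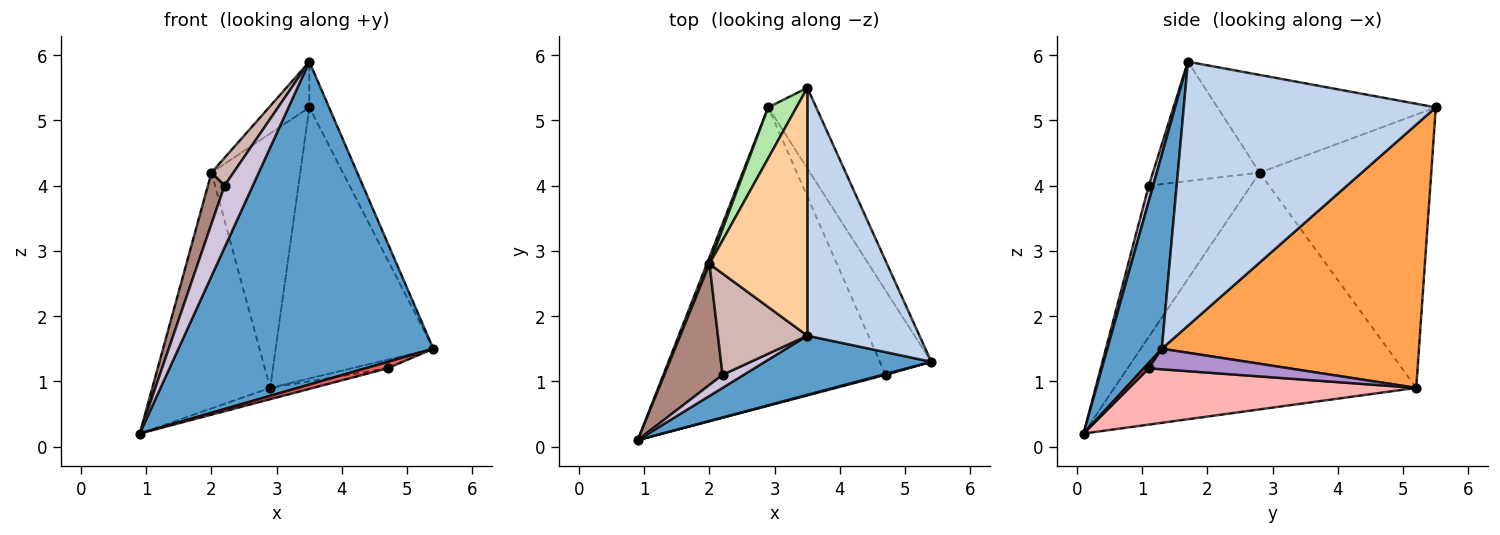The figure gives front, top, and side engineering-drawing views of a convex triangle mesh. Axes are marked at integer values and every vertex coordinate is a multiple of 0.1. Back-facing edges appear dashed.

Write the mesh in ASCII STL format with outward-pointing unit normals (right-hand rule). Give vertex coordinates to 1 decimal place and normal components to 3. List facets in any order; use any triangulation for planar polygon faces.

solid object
 facet normal 0.206 -0.963 0.176
  outer loop
   vertex 3.5 1.7 5.9
   vertex 0.9 0.1 0.2
   vertex 5.4 1.3 1.5
  endloop
 endfacet
 facet normal 0.918 0.072 0.390
  outer loop
   vertex 3.5 1.7 5.9
   vertex 5.4 1.3 1.5
   vertex 3.5 5.5 5.2
  endloop
 endfacet
 facet normal 0.842 0.516 -0.154
  outer loop
   vertex 2.9 5.2 0.9
   vertex 3.5 5.5 5.2
   vertex 5.4 1.3 1.5
  endloop
 endfacet
 facet normal -0.701 0.129 0.702
  outer loop
   vertex 2.0 2.8 4.2
   vertex 3.5 1.7 5.9
   vertex 3.5 5.5 5.2
  endloop
 endfacet
 facet normal -0.931 0.364 0.011
  outer loop
   vertex 2.0 2.8 4.2
   vertex 2.9 5.2 0.9
   vertex 0.9 0.1 0.2
  endloop
 endfacet
 facet normal -0.884 0.457 0.091
  outer loop
   vertex 2.0 2.8 4.2
   vertex 3.5 5.5 5.2
   vertex 2.9 5.2 0.9
  endloop
 endfacet
 facet normal 0.220 -0.967 0.132
  outer loop
   vertex 4.7 1.1 1.2
   vertex 5.4 1.3 1.5
   vertex 0.9 0.1 0.2
  endloop
 endfacet
 facet normal 0.245 0.037 -0.969
  outer loop
   vertex 4.7 1.1 1.2
   vertex 0.9 0.1 0.2
   vertex 2.9 5.2 0.9
  endloop
 endfacet
 facet normal 0.369 0.094 -0.925
  outer loop
   vertex 4.7 1.1 1.2
   vertex 2.9 5.2 0.9
   vertex 5.4 1.3 1.5
  endloop
 endfacet
 facet normal 0.149 -0.968 0.204
  outer loop
   vertex 2.2 1.1 4.0
   vertex 0.9 0.1 0.2
   vertex 3.5 1.7 5.9
  endloop
 endfacet
 facet normal -0.923 -0.150 0.355
  outer loop
   vertex 2.2 1.1 4.0
   vertex 2.0 2.8 4.2
   vertex 0.9 0.1 0.2
  endloop
 endfacet
 facet normal -0.790 -0.163 0.592
  outer loop
   vertex 2.2 1.1 4.0
   vertex 3.5 1.7 5.9
   vertex 2.0 2.8 4.2
  endloop
 endfacet
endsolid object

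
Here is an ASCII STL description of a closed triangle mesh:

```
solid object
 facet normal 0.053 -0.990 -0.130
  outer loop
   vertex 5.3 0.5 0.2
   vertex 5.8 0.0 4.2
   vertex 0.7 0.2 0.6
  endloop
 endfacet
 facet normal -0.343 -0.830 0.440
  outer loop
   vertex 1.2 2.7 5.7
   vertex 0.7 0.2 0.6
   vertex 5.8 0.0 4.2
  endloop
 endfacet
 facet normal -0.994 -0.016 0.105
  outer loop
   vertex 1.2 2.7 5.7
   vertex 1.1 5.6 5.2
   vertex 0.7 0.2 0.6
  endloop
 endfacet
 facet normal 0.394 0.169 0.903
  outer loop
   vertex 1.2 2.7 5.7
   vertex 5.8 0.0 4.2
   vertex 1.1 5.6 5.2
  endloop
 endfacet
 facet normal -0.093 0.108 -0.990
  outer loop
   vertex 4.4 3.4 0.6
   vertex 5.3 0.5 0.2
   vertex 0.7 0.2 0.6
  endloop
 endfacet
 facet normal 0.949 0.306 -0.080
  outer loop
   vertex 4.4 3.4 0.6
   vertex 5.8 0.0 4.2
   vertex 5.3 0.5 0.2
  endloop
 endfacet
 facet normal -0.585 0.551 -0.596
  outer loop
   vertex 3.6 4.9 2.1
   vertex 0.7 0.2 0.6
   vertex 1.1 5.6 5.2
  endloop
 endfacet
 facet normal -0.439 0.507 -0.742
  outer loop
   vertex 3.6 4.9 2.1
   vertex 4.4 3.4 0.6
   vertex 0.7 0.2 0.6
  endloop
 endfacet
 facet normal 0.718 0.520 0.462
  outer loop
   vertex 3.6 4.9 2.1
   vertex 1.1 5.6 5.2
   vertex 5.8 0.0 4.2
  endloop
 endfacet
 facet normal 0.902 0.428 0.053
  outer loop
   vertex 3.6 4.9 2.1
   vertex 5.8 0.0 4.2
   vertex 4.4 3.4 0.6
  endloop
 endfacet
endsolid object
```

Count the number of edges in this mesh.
15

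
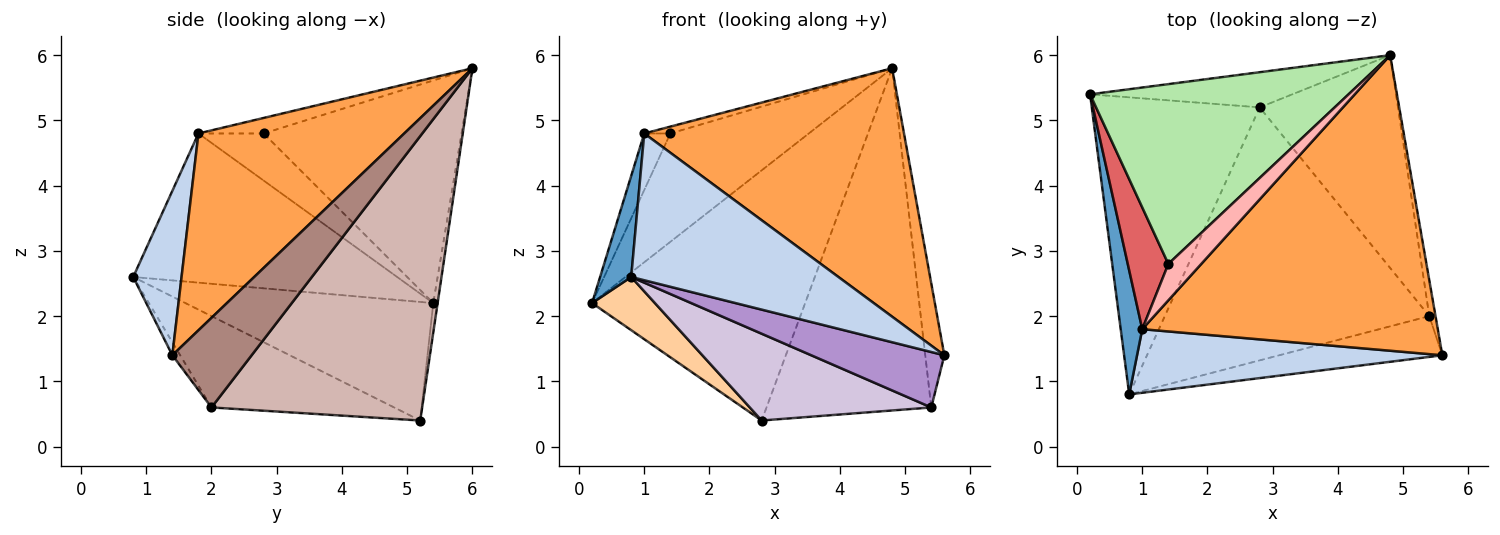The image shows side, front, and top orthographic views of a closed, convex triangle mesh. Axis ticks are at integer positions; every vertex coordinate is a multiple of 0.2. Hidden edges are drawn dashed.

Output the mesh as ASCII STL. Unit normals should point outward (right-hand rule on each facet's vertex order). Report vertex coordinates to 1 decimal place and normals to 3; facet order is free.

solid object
 facet normal -0.983 -0.116 0.142
  outer loop
   vertex 1.0 1.8 4.8
   vertex 0.2 5.4 2.2
   vertex 0.8 0.8 2.6
  endloop
 endfacet
 facet normal 0.209 -0.897 0.389
  outer loop
   vertex 1.0 1.8 4.8
   vertex 0.8 0.8 2.6
   vertex 5.6 1.4 1.4
  endloop
 endfacet
 facet normal 0.454 -0.573 0.682
  outer loop
   vertex 1.0 1.8 4.8
   vertex 5.6 1.4 1.4
   vertex 4.8 6.0 5.8
  endloop
 endfacet
 facet normal -0.571 -0.145 -0.808
  outer loop
   vertex 2.8 5.2 0.4
   vertex 0.8 0.8 2.6
   vertex 0.2 5.4 2.2
  endloop
 endfacet
 facet normal -0.020 0.990 -0.139
  outer loop
   vertex 2.8 5.2 0.4
   vertex 0.2 5.4 2.2
   vertex 4.8 6.0 5.8
  endloop
 endfacet
 facet normal -0.594 0.415 0.689
  outer loop
   vertex 1.4 2.8 4.8
   vertex 4.8 6.0 5.8
   vertex 0.2 5.4 2.2
  endloop
 endfacet
 facet normal -0.725 0.290 0.625
  outer loop
   vertex 1.4 2.8 4.8
   vertex 0.2 5.4 2.2
   vertex 1.0 1.8 4.8
  endloop
 endfacet
 facet normal -0.421 0.168 0.892
  outer loop
   vertex 1.4 2.8 4.8
   vertex 1.0 1.8 4.8
   vertex 4.8 6.0 5.8
  endloop
 endfacet
 facet normal -0.047 -0.805 -0.592
  outer loop
   vertex 5.4 2.0 0.6
   vertex 5.6 1.4 1.4
   vertex 0.8 0.8 2.6
  endloop
 endfacet
 facet normal -0.310 -0.308 -0.899
  outer loop
   vertex 5.4 2.0 0.6
   vertex 0.8 0.8 2.6
   vertex 2.8 5.2 0.4
  endloop
 endfacet
 facet normal 0.970 0.233 -0.068
  outer loop
   vertex 5.4 2.0 0.6
   vertex 4.8 6.0 5.8
   vertex 5.6 1.4 1.4
  endloop
 endfacet
 facet normal 0.736 0.575 -0.358
  outer loop
   vertex 5.4 2.0 0.6
   vertex 2.8 5.2 0.4
   vertex 4.8 6.0 5.8
  endloop
 endfacet
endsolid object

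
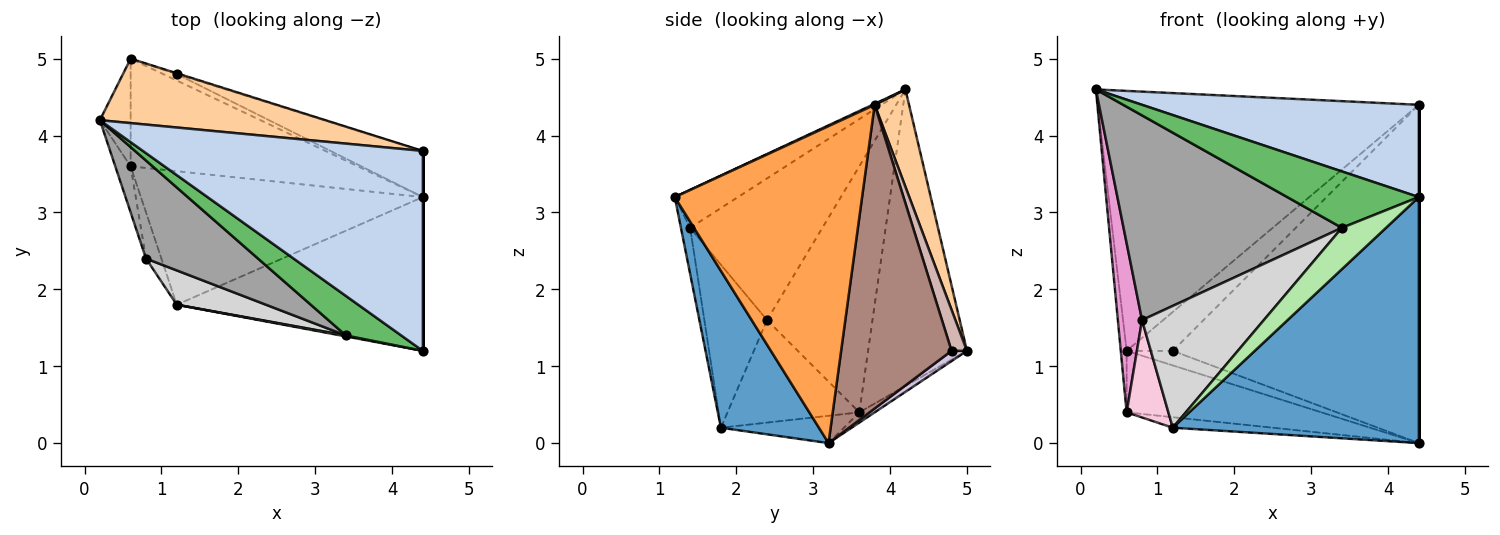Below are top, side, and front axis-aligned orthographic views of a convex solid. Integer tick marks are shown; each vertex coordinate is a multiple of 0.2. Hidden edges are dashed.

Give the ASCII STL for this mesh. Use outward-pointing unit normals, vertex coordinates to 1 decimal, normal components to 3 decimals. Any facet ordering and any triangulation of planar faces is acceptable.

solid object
 facet normal 0.320 -0.803 -0.502
  outer loop
   vertex 1.2 1.8 0.2
   vertex 4.4 3.2 0.0
   vertex 4.4 1.2 3.2
  endloop
 endfacet
 facet normal 0.003 -0.419 0.908
  outer loop
   vertex 4.4 3.8 4.4
   vertex 0.2 4.2 4.6
   vertex 4.4 1.2 3.2
  endloop
 endfacet
 facet normal 1.000 0.000 0.000
  outer loop
   vertex 4.4 3.8 4.4
   vertex 4.4 1.2 3.2
   vertex 4.4 3.2 0.0
  endloop
 endfacet
 facet normal 0.103 0.965 0.239
  outer loop
   vertex 4.4 3.8 4.4
   vertex 0.6 5.0 1.2
   vertex 0.2 4.2 4.6
  endloop
 endfacet
 facet normal -0.366 -0.762 0.534
  outer loop
   vertex 3.4 1.4 2.8
   vertex 4.4 1.2 3.2
   vertex 0.2 4.2 4.6
  endloop
 endfacet
 facet normal -0.205 -0.979 0.023
  outer loop
   vertex 3.4 1.4 2.8
   vertex 1.2 1.8 0.2
   vertex 4.4 1.2 3.2
  endloop
 endfacet
 facet normal -0.993 0.059 -0.103
  outer loop
   vertex 0.6 3.6 0.4
   vertex 0.2 4.2 4.6
   vertex 0.6 5.0 1.2
  endloop
 endfacet
 facet normal -0.039 0.496 -0.868
  outer loop
   vertex 0.6 3.6 0.4
   vertex 0.6 5.0 1.2
   vertex 4.4 3.2 0.0
  endloop
 endfacet
 facet normal -0.096 0.078 -0.992
  outer loop
   vertex 0.6 3.6 0.4
   vertex 4.4 3.2 0.0
   vertex 1.2 1.8 0.2
  endloop
 endfacet
 facet normal 0.291 0.874 -0.389
  outer loop
   vertex 1.2 4.8 1.2
   vertex 4.4 3.2 0.0
   vertex 0.6 5.0 1.2
  endloop
 endfacet
 facet normal 0.406 0.905 -0.123
  outer loop
   vertex 1.2 4.8 1.2
   vertex 4.4 3.8 4.4
   vertex 4.4 3.2 0.0
  endloop
 endfacet
 facet normal 0.316 0.948 -0.020
  outer loop
   vertex 1.2 4.8 1.2
   vertex 0.6 5.0 1.2
   vertex 4.4 3.8 4.4
  endloop
 endfacet
 facet normal -0.973 -0.223 -0.061
  outer loop
   vertex 0.8 2.4 1.6
   vertex 0.2 4.2 4.6
   vertex 0.6 3.6 0.4
  endloop
 endfacet
 facet normal -0.944 -0.299 -0.142
  outer loop
   vertex 0.8 2.4 1.6
   vertex 0.6 3.6 0.4
   vertex 1.2 1.8 0.2
  endloop
 endfacet
 facet normal -0.479 -0.792 0.379
  outer loop
   vertex 0.8 2.4 1.6
   vertex 3.4 1.4 2.8
   vertex 0.2 4.2 4.6
  endloop
 endfacet
 facet normal -0.444 -0.863 0.243
  outer loop
   vertex 0.8 2.4 1.6
   vertex 1.2 1.8 0.2
   vertex 3.4 1.4 2.8
  endloop
 endfacet
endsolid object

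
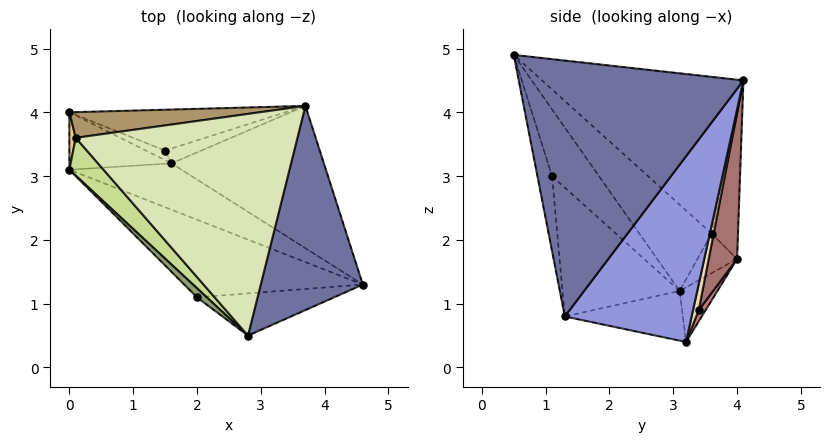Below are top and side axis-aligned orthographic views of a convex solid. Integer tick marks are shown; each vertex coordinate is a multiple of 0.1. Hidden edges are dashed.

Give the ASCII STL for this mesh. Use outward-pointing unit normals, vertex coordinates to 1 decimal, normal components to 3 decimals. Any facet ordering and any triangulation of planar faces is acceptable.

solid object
 facet normal 0.912 -0.188 0.364
  outer loop
   vertex 2.8 0.5 4.9
   vertex 4.6 1.3 0.8
   vertex 3.7 4.1 4.5
  endloop
 endfacet
 facet normal -0.311 -0.640 -0.703
  outer loop
   vertex 1.6 3.2 0.4
   vertex 4.6 1.3 0.8
   vertex 0.0 3.1 1.2
  endloop
 endfacet
 facet normal 0.523 0.736 -0.430
  outer loop
   vertex 1.6 3.2 0.4
   vertex 3.7 4.1 4.5
   vertex 4.6 1.3 0.8
  endloop
 endfacet
 facet normal -0.354 -0.796 -0.491
  outer loop
   vertex 2.0 1.1 3.0
   vertex 0.0 3.1 1.2
   vertex 4.6 1.3 0.8
  endloop
 endfacet
 facet normal -0.751 -0.651 0.110
  outer loop
   vertex 2.0 1.1 3.0
   vertex 2.8 0.5 4.9
   vertex 0.0 3.1 1.2
  endloop
 endfacet
 facet normal -0.135 -0.960 -0.246
  outer loop
   vertex 2.0 1.1 3.0
   vertex 4.6 1.3 0.8
   vertex 2.8 0.5 4.9
  endloop
 endfacet
 facet normal -0.839 -0.431 0.332
  outer loop
   vertex 0.1 3.6 2.1
   vertex 0.0 3.1 1.2
   vertex 2.8 0.5 4.9
  endloop
 endfacet
 facet normal -0.562 0.229 0.795
  outer loop
   vertex 0.1 3.6 2.1
   vertex 2.8 0.5 4.9
   vertex 3.7 4.1 4.5
  endloop
 endfacet
 facet normal -0.518 0.536 0.666
  outer loop
   vertex 0.0 4.0 1.7
   vertex 0.1 3.6 2.1
   vertex 3.7 4.1 4.5
  endloop
 endfacet
 facet normal -0.423 0.440 -0.792
  outer loop
   vertex 0.0 4.0 1.7
   vertex 1.6 3.2 0.4
   vertex 0.0 3.1 1.2
  endloop
 endfacet
 facet normal -0.984 -0.088 0.158
  outer loop
   vertex 0.0 4.0 1.7
   vertex 0.0 3.1 1.2
   vertex 0.1 3.6 2.1
  endloop
 endfacet
 facet normal 0.233 0.918 -0.321
  outer loop
   vertex 1.5 3.4 0.9
   vertex 3.7 4.1 4.5
   vertex 1.6 3.2 0.4
  endloop
 endfacet
 facet normal 0.208 0.929 -0.307
  outer loop
   vertex 1.5 3.4 0.9
   vertex 0.0 4.0 1.7
   vertex 3.7 4.1 4.5
  endloop
 endfacet
 facet normal 0.193 0.924 -0.331
  outer loop
   vertex 1.5 3.4 0.9
   vertex 1.6 3.2 0.4
   vertex 0.0 4.0 1.7
  endloop
 endfacet
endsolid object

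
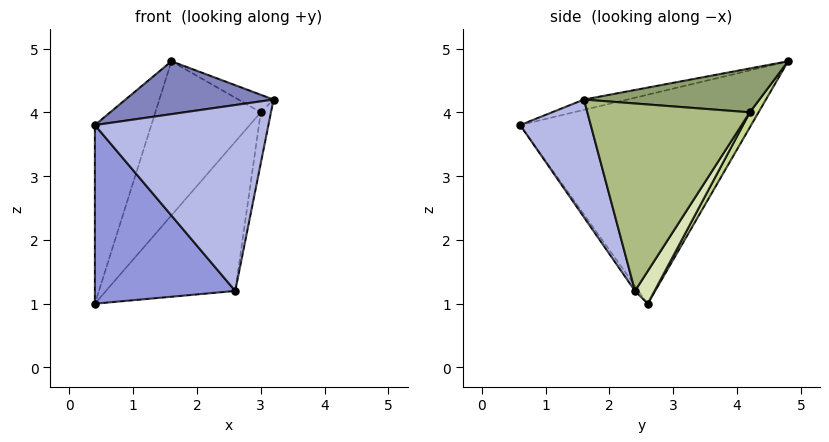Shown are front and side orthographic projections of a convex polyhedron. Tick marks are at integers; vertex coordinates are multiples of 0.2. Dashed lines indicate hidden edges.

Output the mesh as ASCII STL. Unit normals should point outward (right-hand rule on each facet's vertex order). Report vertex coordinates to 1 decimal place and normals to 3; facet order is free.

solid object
 facet normal -0.958 0.234 0.167
  outer loop
   vertex 0.4 0.6 3.8
   vertex 1.6 4.8 4.8
   vertex 0.4 2.6 1.0
  endloop
 endfacet
 facet normal -0.063 -0.214 0.975
  outer loop
   vertex 0.4 0.6 3.8
   vertex 3.2 1.6 4.2
   vertex 1.6 4.8 4.8
  endloop
 endfacet
 facet normal -0.021 -0.814 -0.581
  outer loop
   vertex 2.6 2.4 1.2
   vertex 0.4 0.6 3.8
   vertex 0.4 2.6 1.0
  endloop
 endfacet
 facet normal 0.359 -0.882 -0.307
  outer loop
   vertex 2.6 2.4 1.2
   vertex 3.2 1.6 4.2
   vertex 0.4 0.6 3.8
  endloop
 endfacet
 facet normal 0.527 0.105 0.843
  outer loop
   vertex 3.0 4.2 4.0
   vertex 1.6 4.8 4.8
   vertex 3.2 1.6 4.2
  endloop
 endfacet
 facet normal 0.982 0.062 -0.180
  outer loop
   vertex 3.0 4.2 4.0
   vertex 3.2 1.6 4.2
   vertex 2.6 2.4 1.2
  endloop
 endfacet
 facet normal 0.071 0.853 -0.516
  outer loop
   vertex 3.0 4.2 4.0
   vertex 0.4 2.6 1.0
   vertex 1.6 4.8 4.8
  endloop
 endfacet
 facet normal 0.125 0.826 -0.549
  outer loop
   vertex 3.0 4.2 4.0
   vertex 2.6 2.4 1.2
   vertex 0.4 2.6 1.0
  endloop
 endfacet
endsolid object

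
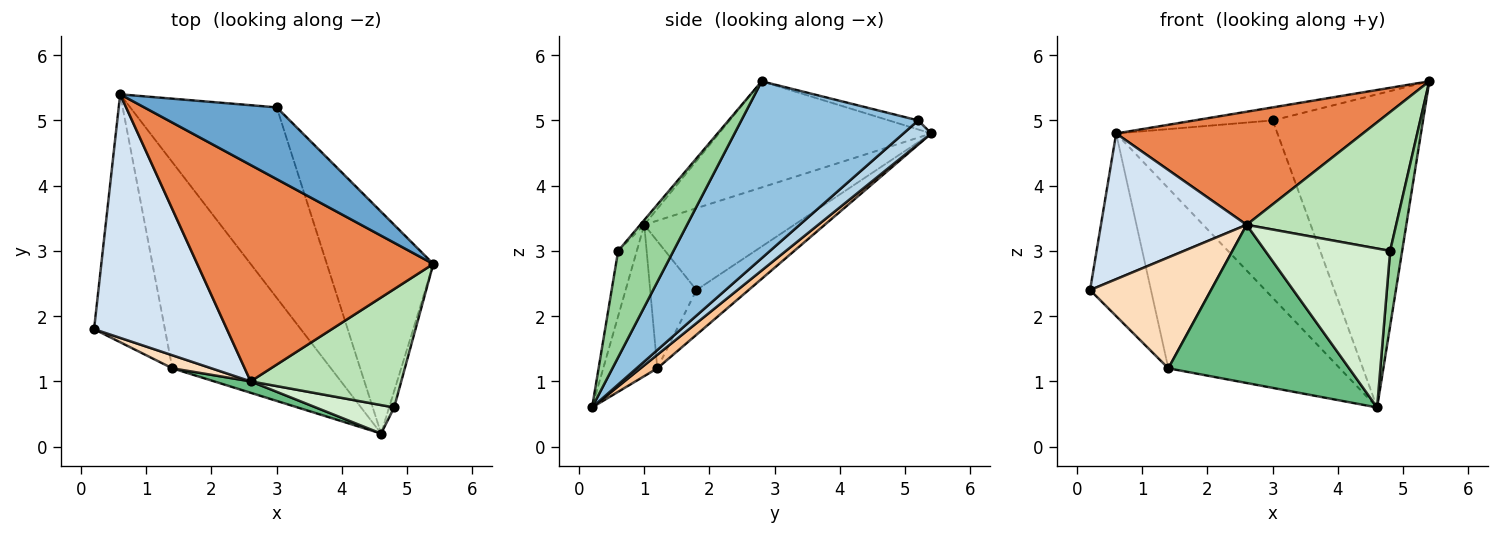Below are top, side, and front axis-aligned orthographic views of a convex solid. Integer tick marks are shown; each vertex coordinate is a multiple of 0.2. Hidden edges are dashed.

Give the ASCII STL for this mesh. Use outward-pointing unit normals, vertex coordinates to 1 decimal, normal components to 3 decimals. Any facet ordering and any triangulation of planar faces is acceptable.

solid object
 facet normal -0.067 0.178 0.982
  outer loop
   vertex 3.0 5.2 5.0
   vertex 0.6 5.4 4.8
   vertex 5.4 2.8 5.6
  endloop
 endfacet
 facet normal 0.693 0.589 -0.417
  outer loop
   vertex 3.0 5.2 5.0
   vertex 5.4 2.8 5.6
   vertex 4.6 0.2 0.6
  endloop
 endfacet
 facet normal 0.117 0.677 -0.727
  outer loop
   vertex 3.0 5.2 5.0
   vertex 4.6 0.2 0.6
   vertex 0.6 5.4 4.8
  endloop
 endfacet
 facet normal -0.467 -0.454 0.759
  outer loop
   vertex 2.6 1.0 3.4
   vertex 0.6 5.4 4.8
   vertex 0.2 1.8 2.4
  endloop
 endfacet
 facet normal -0.370 -0.430 0.823
  outer loop
   vertex 2.6 1.0 3.4
   vertex 5.4 2.8 5.6
   vertex 0.6 5.4 4.8
  endloop
 endfacet
 facet normal -0.453 0.529 -0.718
  outer loop
   vertex 1.4 1.2 1.2
   vertex 0.2 1.8 2.4
   vertex 0.6 5.4 4.8
  endloop
 endfacet
 facet normal 0.064 0.656 -0.752
  outer loop
   vertex 1.4 1.2 1.2
   vertex 0.6 5.4 4.8
   vertex 4.6 0.2 0.6
  endloop
 endfacet
 facet normal -0.355 -0.928 0.109
  outer loop
   vertex 1.4 1.2 1.2
   vertex 2.6 1.0 3.4
   vertex 0.2 1.8 2.4
  endloop
 endfacet
 facet normal -0.286 -0.956 0.069
  outer loop
   vertex 1.4 1.2 1.2
   vertex 4.6 0.2 0.6
   vertex 2.6 1.0 3.4
  endloop
 endfacet
 facet normal 0.976 -0.212 -0.046
  outer loop
   vertex 4.8 0.6 3.0
   vertex 4.6 0.2 0.6
   vertex 5.4 2.8 5.6
  endloop
 endfacet
 facet normal -0.020 -0.761 0.649
  outer loop
   vertex 4.8 0.6 3.0
   vertex 5.4 2.8 5.6
   vertex 2.6 1.0 3.4
  endloop
 endfacet
 facet normal -0.145 -0.974 0.174
  outer loop
   vertex 4.8 0.6 3.0
   vertex 2.6 1.0 3.4
   vertex 4.6 0.2 0.6
  endloop
 endfacet
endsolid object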